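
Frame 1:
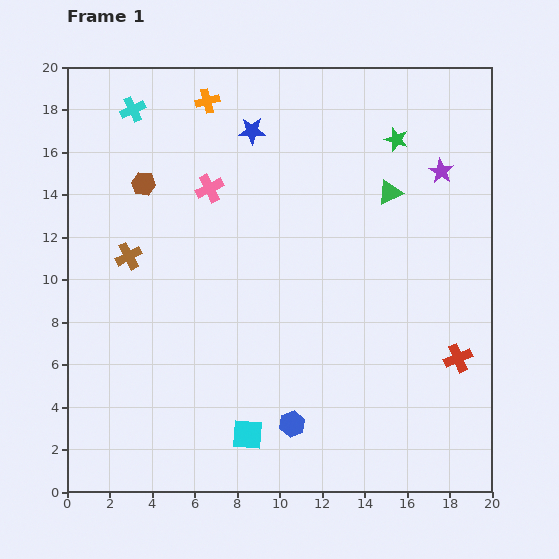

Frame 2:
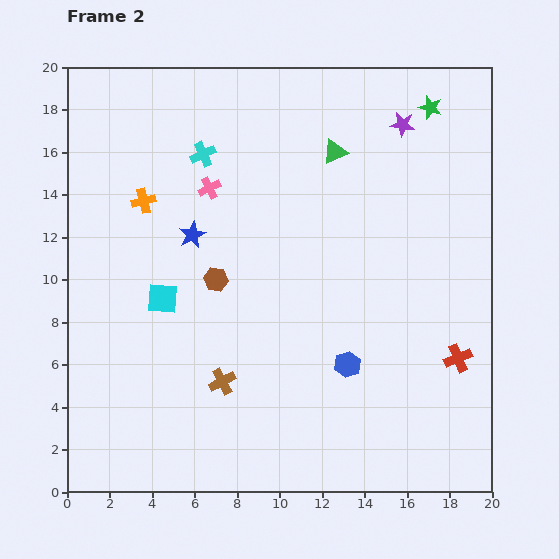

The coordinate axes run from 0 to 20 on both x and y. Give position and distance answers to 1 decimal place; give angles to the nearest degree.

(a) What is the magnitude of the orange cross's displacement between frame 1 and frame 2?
5.6

The orange cross moved from (6.6, 18.4) to (3.6, 13.7), a distance of √(3.0² + 4.7²) ≈ 5.6.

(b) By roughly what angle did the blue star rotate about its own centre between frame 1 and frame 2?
26° counter-clockwise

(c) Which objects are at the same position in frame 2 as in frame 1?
the red cross, the pink cross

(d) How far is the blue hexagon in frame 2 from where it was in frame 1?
3.8

The blue hexagon moved from (10.6, 3.2) to (13.2, 6.0), a distance of √(2.6² + 2.8²) ≈ 3.8.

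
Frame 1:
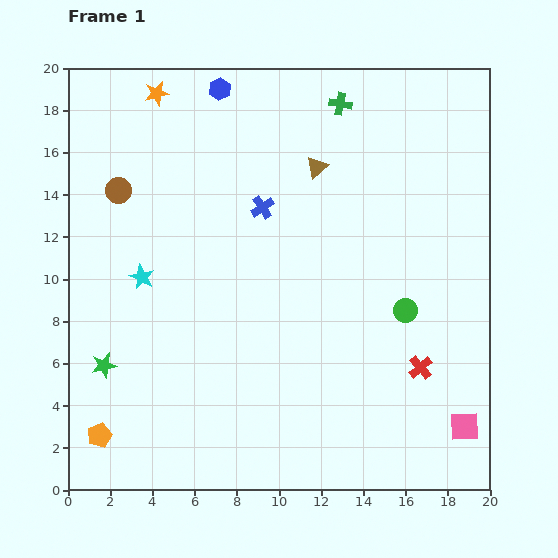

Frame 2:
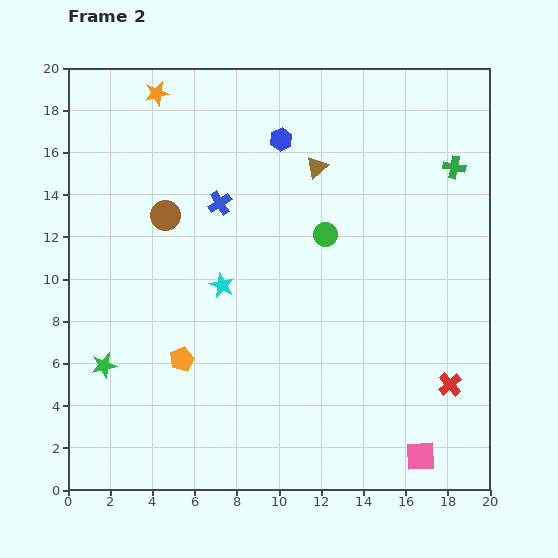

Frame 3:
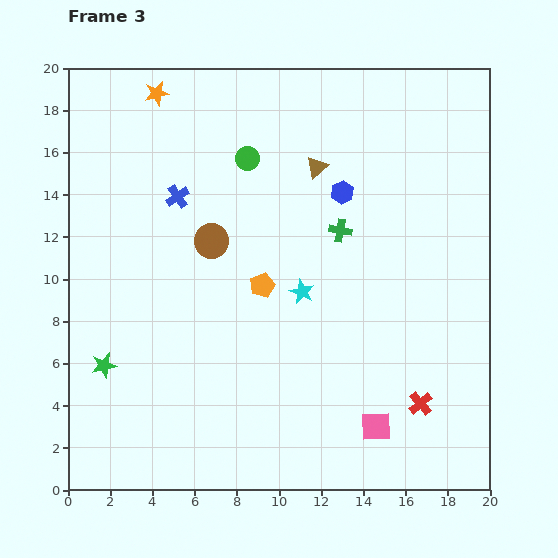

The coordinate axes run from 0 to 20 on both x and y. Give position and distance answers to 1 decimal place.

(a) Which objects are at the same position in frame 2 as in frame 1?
the green star, the orange star, the brown triangle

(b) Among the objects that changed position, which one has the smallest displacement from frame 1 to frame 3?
the red cross

(moved 1.7)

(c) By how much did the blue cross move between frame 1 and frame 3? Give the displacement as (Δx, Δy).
(-4.0, 0.5)

The blue cross was at (9.2, 13.4) in frame 1 and (5.2, 13.9) in frame 3.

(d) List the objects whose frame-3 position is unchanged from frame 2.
the green star, the orange star, the brown triangle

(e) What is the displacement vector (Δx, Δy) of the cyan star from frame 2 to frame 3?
(3.8, -0.3)

The cyan star was at (7.3, 9.7) in frame 2 and (11.1, 9.4) in frame 3.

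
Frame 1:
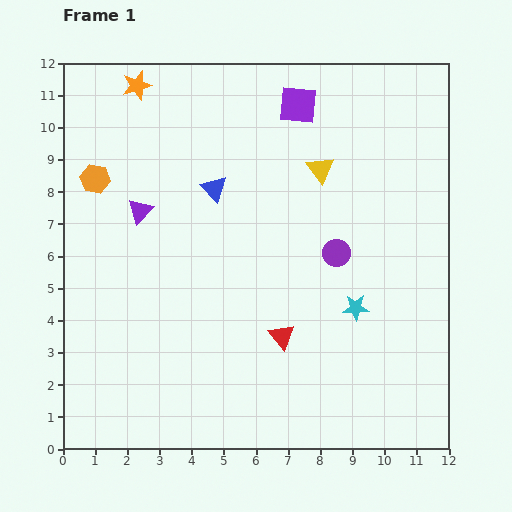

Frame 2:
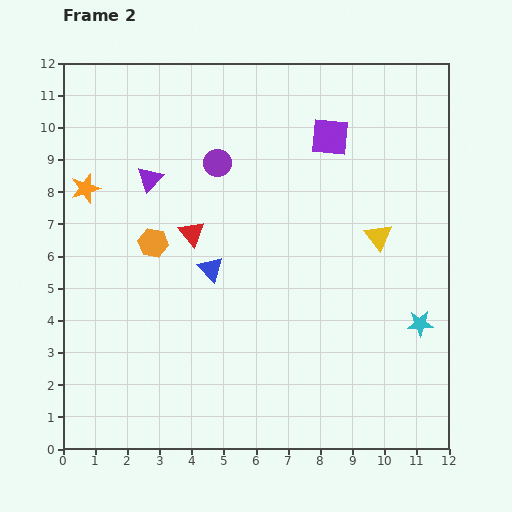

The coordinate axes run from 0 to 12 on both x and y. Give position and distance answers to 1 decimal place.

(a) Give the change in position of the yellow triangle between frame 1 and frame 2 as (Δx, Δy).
(1.8, -2.1)

The yellow triangle was at (8.0, 8.7) in frame 1 and (9.8, 6.6) in frame 2.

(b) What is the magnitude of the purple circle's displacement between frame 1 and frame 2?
4.6

The purple circle moved from (8.5, 6.1) to (4.8, 8.9), a distance of √(3.7² + 2.8²) ≈ 4.6.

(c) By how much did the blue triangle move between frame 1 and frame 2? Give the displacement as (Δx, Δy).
(-0.1, -2.5)

The blue triangle was at (4.7, 8.1) in frame 1 and (4.6, 5.6) in frame 2.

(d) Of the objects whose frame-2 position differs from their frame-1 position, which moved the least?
the purple triangle

(moved 1.0)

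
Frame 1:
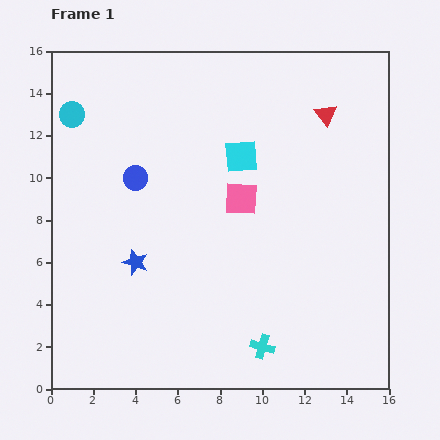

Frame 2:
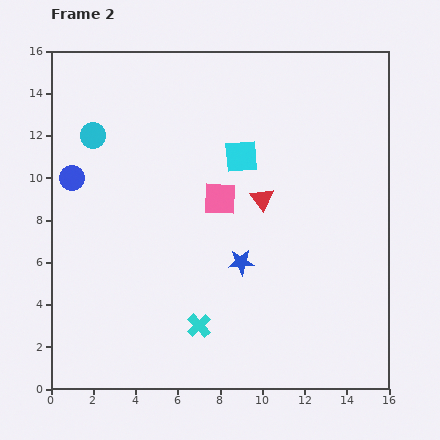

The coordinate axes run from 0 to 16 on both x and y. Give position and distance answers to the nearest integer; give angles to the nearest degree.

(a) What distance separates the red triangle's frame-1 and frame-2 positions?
5

The red triangle moved from (13, 13) to (10, 9), a distance of √(3² + 4²) ≈ 5.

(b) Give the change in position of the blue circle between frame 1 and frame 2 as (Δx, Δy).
(-3, 0)

The blue circle was at (4, 10) in frame 1 and (1, 10) in frame 2.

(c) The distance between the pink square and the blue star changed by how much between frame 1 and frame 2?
-3

Distance in frame 1: 6. Distance in frame 2: 3.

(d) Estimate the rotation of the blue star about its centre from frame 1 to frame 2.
22° counter-clockwise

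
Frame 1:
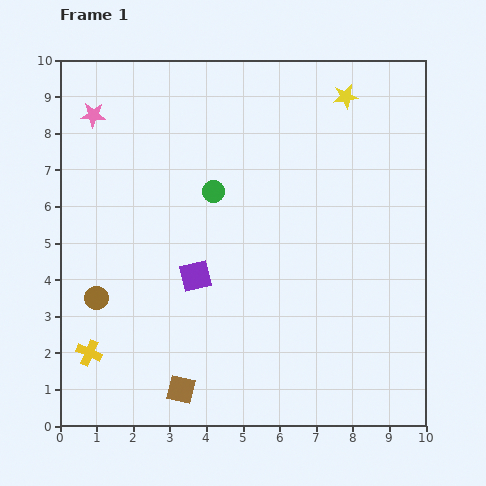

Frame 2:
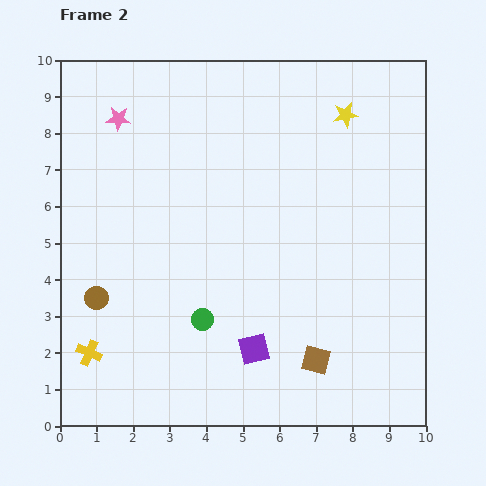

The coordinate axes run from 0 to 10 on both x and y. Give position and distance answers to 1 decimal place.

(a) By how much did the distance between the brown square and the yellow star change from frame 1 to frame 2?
-2.5

Distance in frame 1: 9.2. Distance in frame 2: 6.7.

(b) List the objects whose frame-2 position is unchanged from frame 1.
the brown circle, the yellow cross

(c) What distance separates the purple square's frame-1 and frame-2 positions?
2.6

The purple square moved from (3.7, 4.1) to (5.3, 2.1), a distance of √(1.6² + 2.0²) ≈ 2.6.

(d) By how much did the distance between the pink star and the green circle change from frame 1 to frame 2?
+2.1

Distance in frame 1: 3.9. Distance in frame 2: 6.0.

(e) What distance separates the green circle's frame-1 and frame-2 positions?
3.5

The green circle moved from (4.2, 6.4) to (3.9, 2.9), a distance of √(0.3² + 3.5²) ≈ 3.5.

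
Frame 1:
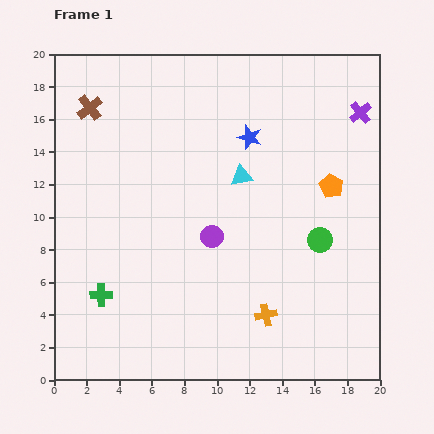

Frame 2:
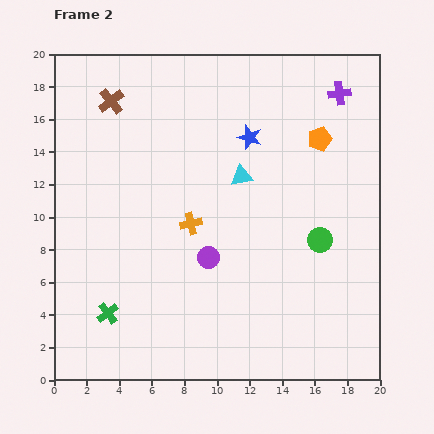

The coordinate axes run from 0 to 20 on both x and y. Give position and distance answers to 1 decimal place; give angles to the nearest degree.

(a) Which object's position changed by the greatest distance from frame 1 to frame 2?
the orange cross

(moved 7.2; next 3.0)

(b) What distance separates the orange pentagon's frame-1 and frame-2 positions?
3.0

The orange pentagon moved from (17.0, 11.9) to (16.3, 14.8), a distance of √(0.7² + 2.9²) ≈ 3.0.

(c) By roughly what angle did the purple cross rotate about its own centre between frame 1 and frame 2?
33° clockwise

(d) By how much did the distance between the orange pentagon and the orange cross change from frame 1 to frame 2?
+0.6

Distance in frame 1: 8.9. Distance in frame 2: 9.5.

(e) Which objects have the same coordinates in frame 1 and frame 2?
the blue star, the green circle, the cyan triangle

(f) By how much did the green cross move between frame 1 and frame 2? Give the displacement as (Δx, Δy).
(0.4, -1.1)

The green cross was at (2.9, 5.2) in frame 1 and (3.3, 4.1) in frame 2.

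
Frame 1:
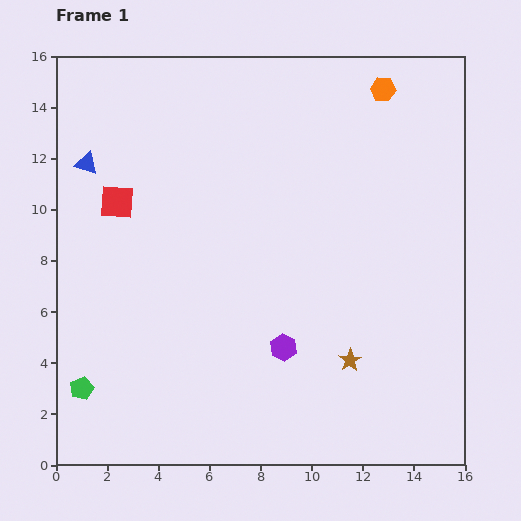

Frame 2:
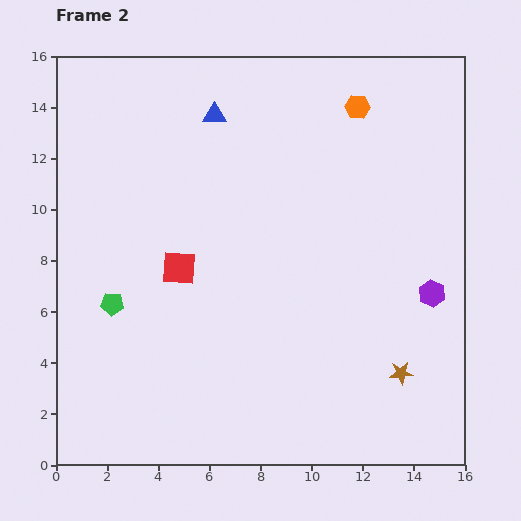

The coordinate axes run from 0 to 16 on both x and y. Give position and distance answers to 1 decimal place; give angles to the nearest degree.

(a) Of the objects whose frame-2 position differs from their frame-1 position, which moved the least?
the orange hexagon

(moved 1.2)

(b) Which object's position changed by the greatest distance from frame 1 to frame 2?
the purple hexagon

(moved 6.2; next 5.3)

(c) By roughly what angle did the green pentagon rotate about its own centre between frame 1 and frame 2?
29° clockwise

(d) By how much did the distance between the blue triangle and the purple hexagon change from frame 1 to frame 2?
+0.5

Distance in frame 1: 10.5. Distance in frame 2: 11.0.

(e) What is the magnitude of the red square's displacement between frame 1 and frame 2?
3.5

The red square moved from (2.4, 10.3) to (4.8, 7.7), a distance of √(2.4² + 2.6²) ≈ 3.5.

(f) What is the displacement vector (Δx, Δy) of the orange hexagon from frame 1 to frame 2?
(-1.0, -0.7)

The orange hexagon was at (12.8, 14.7) in frame 1 and (11.8, 14.0) in frame 2.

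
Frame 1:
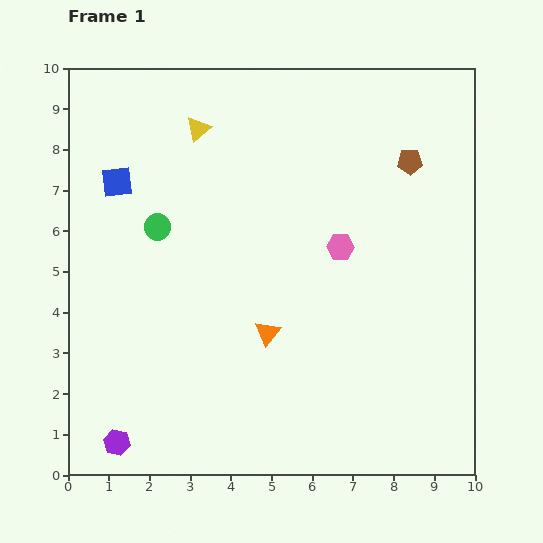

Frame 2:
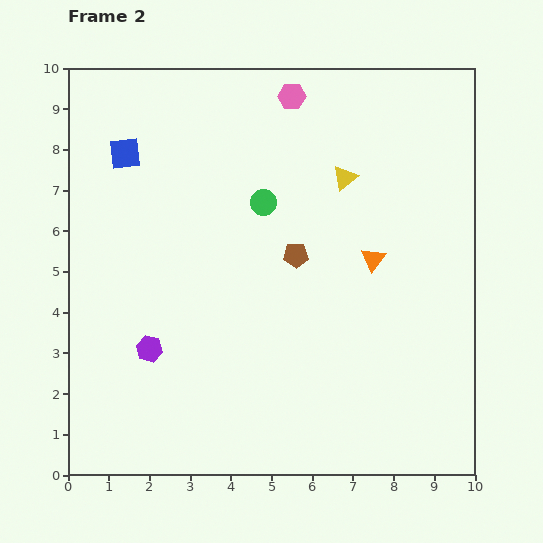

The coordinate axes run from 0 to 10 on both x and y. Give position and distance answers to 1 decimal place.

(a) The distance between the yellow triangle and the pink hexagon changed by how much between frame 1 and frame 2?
-2.1

Distance in frame 1: 4.5. Distance in frame 2: 2.4.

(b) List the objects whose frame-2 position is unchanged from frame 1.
none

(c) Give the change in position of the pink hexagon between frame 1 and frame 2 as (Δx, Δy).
(-1.2, 3.7)

The pink hexagon was at (6.7, 5.6) in frame 1 and (5.5, 9.3) in frame 2.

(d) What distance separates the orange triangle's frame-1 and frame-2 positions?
3.2

The orange triangle moved from (4.9, 3.5) to (7.5, 5.3), a distance of √(2.6² + 1.8²) ≈ 3.2.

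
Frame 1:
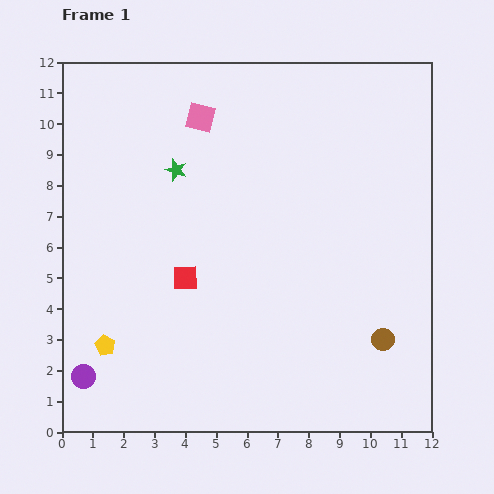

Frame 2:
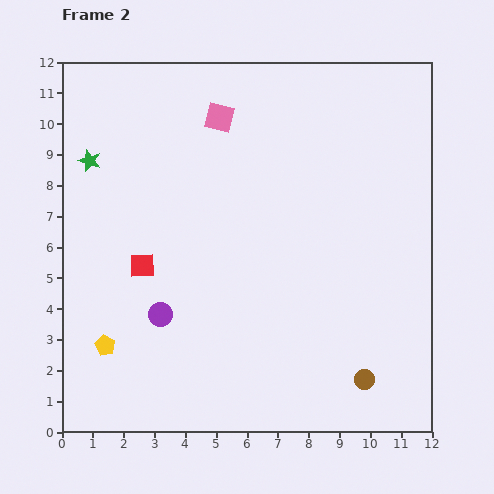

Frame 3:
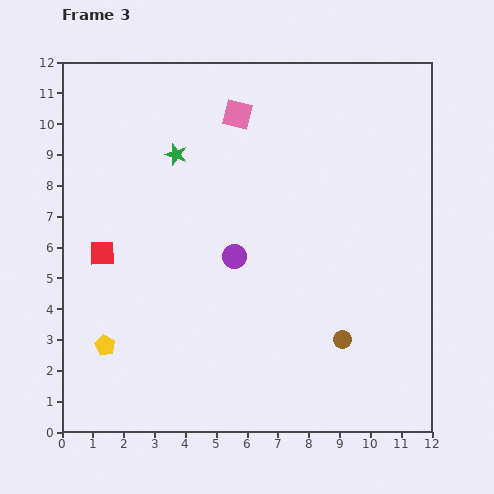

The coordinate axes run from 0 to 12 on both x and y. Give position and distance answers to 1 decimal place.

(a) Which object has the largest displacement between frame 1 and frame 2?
the purple circle

(moved 3.2; next 2.8)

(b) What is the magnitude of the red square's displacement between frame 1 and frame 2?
1.5

The red square moved from (4.0, 5.0) to (2.6, 5.4), a distance of √(1.4² + 0.4²) ≈ 1.5.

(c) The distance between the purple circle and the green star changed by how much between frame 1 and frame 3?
-3.5

Distance in frame 1: 7.3. Distance in frame 3: 3.8.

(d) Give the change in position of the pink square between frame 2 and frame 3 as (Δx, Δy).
(0.6, 0.1)

The pink square was at (5.1, 10.2) in frame 2 and (5.7, 10.3) in frame 3.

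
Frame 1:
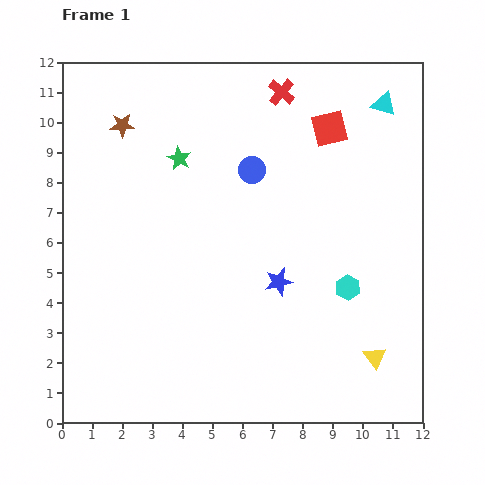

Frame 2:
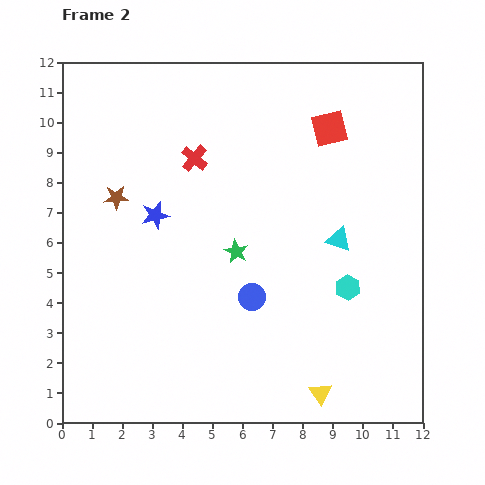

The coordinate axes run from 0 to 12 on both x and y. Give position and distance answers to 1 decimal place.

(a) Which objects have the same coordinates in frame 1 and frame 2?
the cyan hexagon, the red square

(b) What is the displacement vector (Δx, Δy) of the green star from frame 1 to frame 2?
(1.9, -3.1)

The green star was at (3.9, 8.8) in frame 1 and (5.8, 5.7) in frame 2.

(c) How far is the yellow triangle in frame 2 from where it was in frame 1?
2.2

The yellow triangle moved from (10.4, 2.2) to (8.6, 1.0), a distance of √(1.8² + 1.2²) ≈ 2.2.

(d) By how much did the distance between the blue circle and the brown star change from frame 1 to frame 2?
+1.0

Distance in frame 1: 4.6. Distance in frame 2: 5.6.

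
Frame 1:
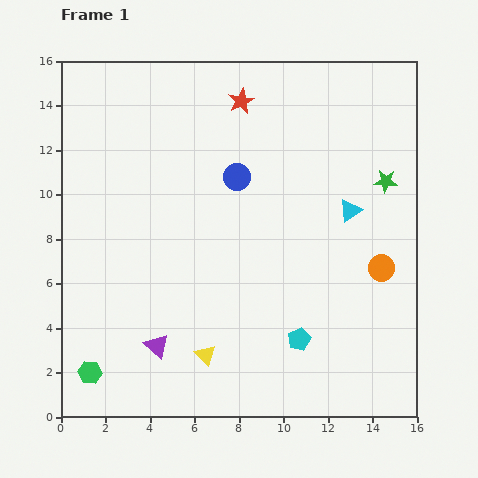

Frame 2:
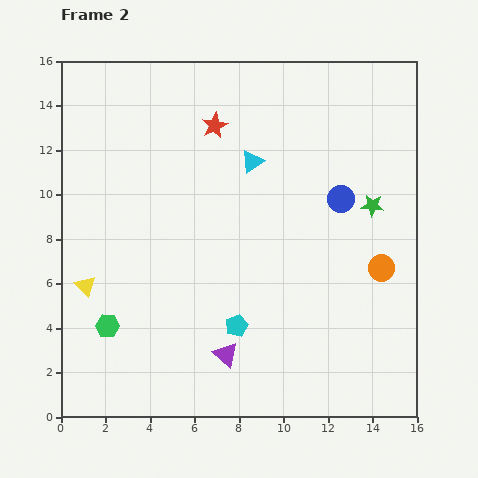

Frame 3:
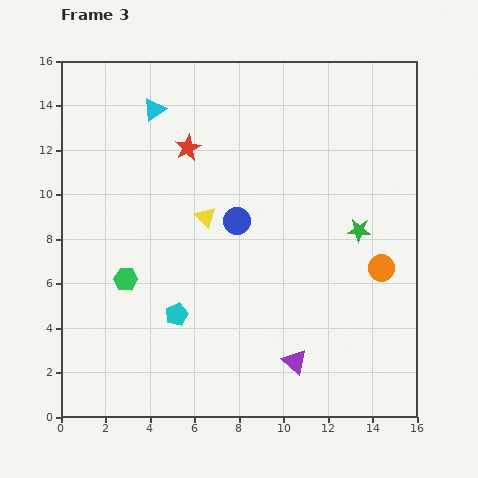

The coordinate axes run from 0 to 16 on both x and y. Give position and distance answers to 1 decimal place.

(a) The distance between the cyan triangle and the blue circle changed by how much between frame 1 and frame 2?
-1.0

Distance in frame 1: 5.3. Distance in frame 2: 4.3.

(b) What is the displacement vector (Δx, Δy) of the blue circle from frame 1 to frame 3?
(0.0, -2.0)

The blue circle was at (7.9, 10.8) in frame 1 and (7.9, 8.8) in frame 3.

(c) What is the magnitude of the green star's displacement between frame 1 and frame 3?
2.5

The green star moved from (14.6, 10.6) to (13.4, 8.4), a distance of √(1.2² + 2.2²) ≈ 2.5.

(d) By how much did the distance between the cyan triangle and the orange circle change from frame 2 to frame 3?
+4.9

Distance in frame 2: 7.5. Distance in frame 3: 12.4.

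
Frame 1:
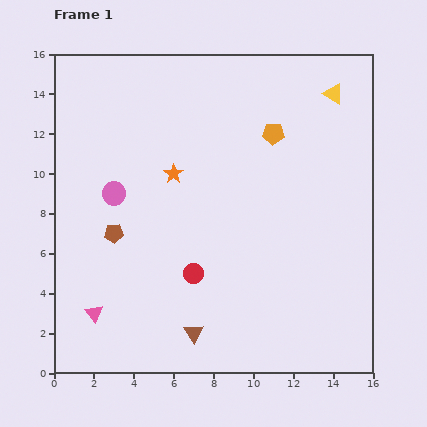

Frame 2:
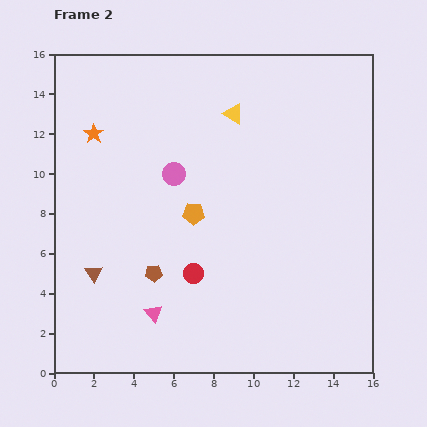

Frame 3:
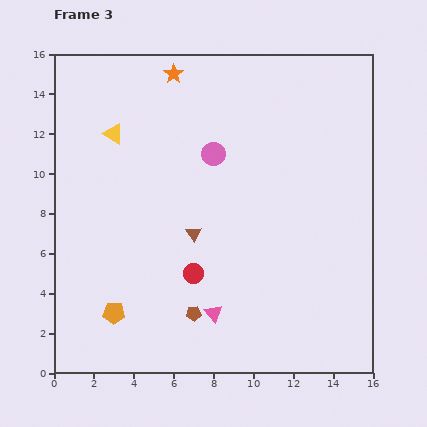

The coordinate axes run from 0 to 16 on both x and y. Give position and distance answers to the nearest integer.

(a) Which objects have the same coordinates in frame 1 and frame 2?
the red circle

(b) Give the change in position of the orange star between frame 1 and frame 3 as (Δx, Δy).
(0, 5)

The orange star was at (6, 10) in frame 1 and (6, 15) in frame 3.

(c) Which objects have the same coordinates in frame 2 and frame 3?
the red circle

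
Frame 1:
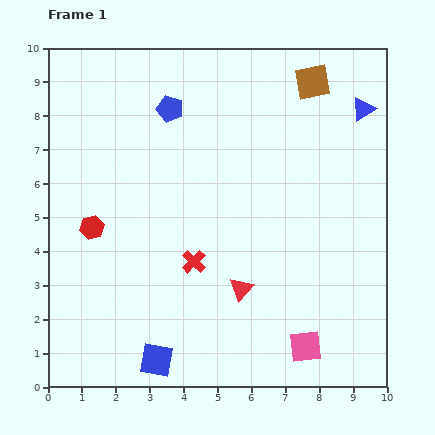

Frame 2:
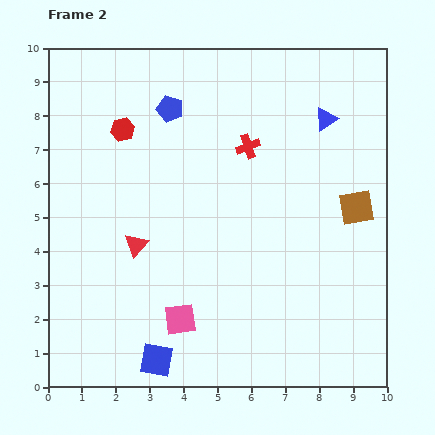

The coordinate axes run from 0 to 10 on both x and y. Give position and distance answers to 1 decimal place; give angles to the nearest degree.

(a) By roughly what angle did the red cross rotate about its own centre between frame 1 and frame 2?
26° clockwise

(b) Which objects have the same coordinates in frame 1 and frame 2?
the blue pentagon, the blue square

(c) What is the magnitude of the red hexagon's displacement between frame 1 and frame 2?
3.0

The red hexagon moved from (1.3, 4.7) to (2.2, 7.6), a distance of √(0.9² + 2.9²) ≈ 3.0.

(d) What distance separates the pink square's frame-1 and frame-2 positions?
3.8

The pink square moved from (7.6, 1.2) to (3.9, 2.0), a distance of √(3.7² + 0.8²) ≈ 3.8.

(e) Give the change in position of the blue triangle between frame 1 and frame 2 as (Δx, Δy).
(-1.1, -0.3)

The blue triangle was at (9.3, 8.2) in frame 1 and (8.2, 7.9) in frame 2.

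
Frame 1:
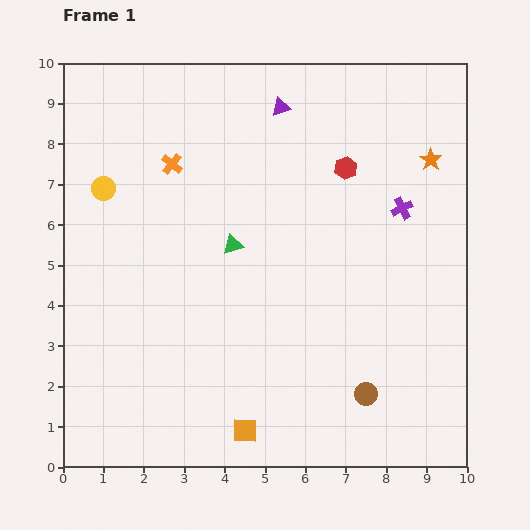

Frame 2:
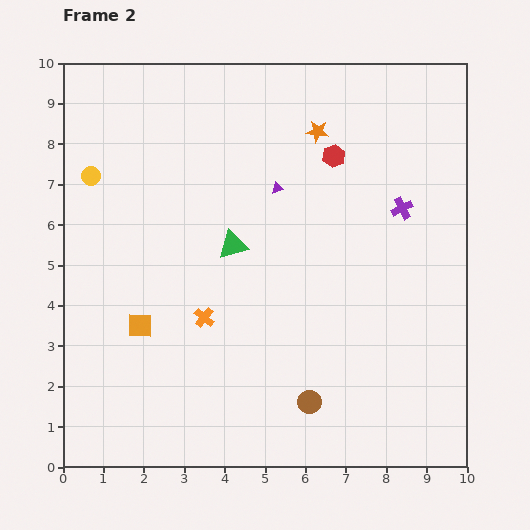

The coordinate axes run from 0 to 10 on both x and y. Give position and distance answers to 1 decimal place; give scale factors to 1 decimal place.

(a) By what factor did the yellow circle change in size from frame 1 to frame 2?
0.8×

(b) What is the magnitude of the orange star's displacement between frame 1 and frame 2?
2.9

The orange star moved from (9.1, 7.6) to (6.3, 8.3), a distance of √(2.8² + 0.7²) ≈ 2.9.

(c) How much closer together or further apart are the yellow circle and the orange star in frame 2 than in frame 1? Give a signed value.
-2.4

Distance in frame 1: 8.1. Distance in frame 2: 5.7.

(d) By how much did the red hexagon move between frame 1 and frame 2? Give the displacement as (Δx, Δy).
(-0.3, 0.3)

The red hexagon was at (7.0, 7.4) in frame 1 and (6.7, 7.7) in frame 2.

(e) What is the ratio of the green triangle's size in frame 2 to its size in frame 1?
1.4×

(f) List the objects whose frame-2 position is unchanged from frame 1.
the purple cross, the green triangle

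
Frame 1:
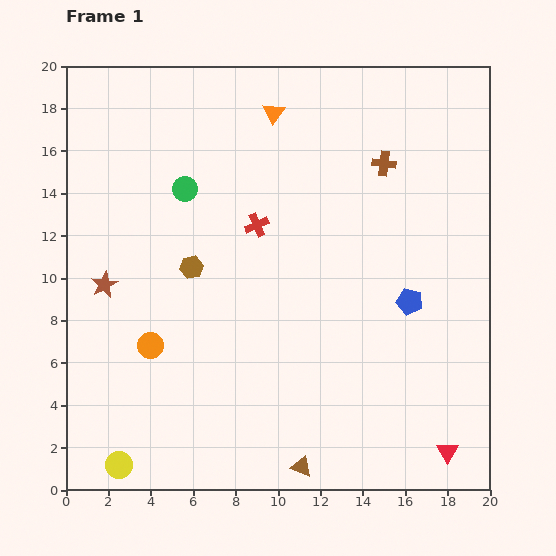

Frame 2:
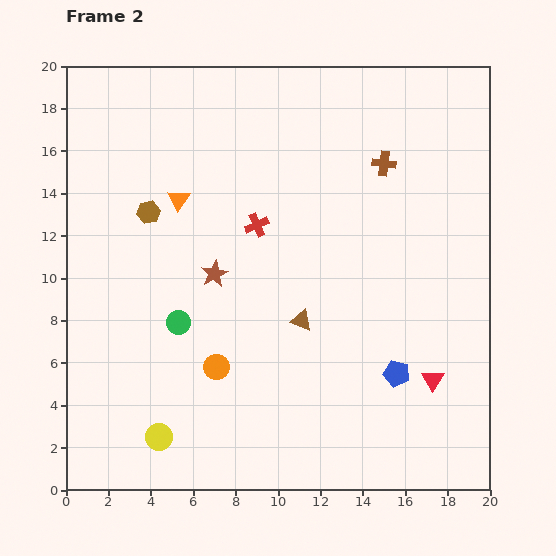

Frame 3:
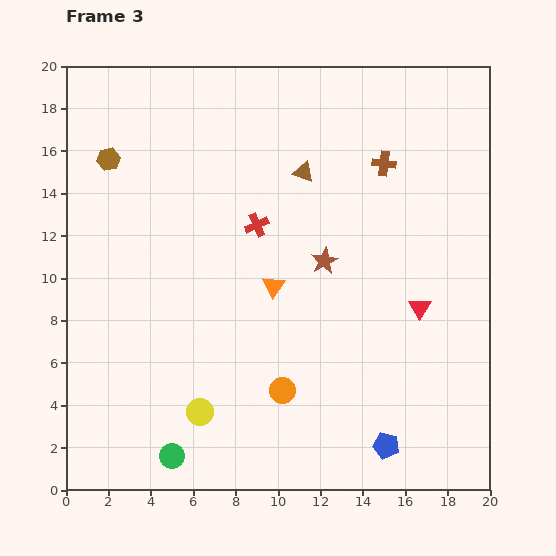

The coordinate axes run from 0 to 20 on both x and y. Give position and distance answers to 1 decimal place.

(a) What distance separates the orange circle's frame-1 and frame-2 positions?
3.3

The orange circle moved from (4.0, 6.8) to (7.1, 5.8), a distance of √(3.1² + 1.0²) ≈ 3.3.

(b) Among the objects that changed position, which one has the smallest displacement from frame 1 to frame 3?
the yellow circle

(moved 4.5)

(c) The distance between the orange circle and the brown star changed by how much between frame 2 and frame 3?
+2.0

Distance in frame 2: 4.4. Distance in frame 3: 6.4.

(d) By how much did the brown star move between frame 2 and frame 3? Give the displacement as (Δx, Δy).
(5.2, 0.6)

The brown star was at (7.0, 10.2) in frame 2 and (12.2, 10.8) in frame 3.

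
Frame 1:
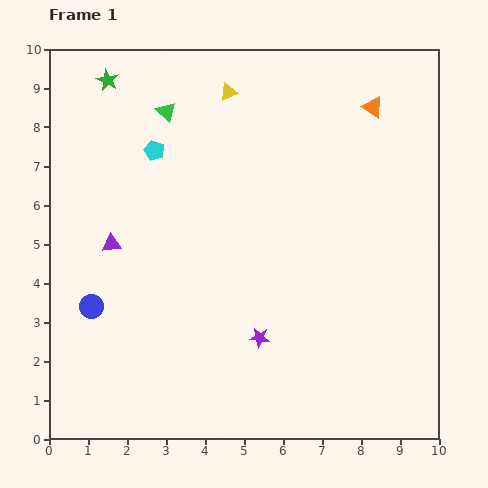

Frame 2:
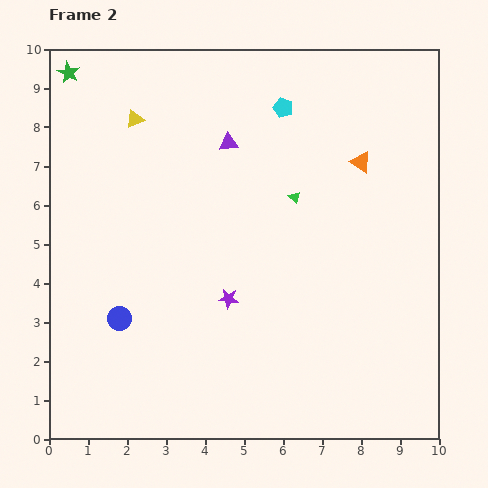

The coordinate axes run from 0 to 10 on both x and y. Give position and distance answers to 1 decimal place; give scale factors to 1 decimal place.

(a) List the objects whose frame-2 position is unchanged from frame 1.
none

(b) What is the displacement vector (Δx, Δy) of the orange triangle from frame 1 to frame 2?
(-0.3, -1.4)

The orange triangle was at (8.3, 8.5) in frame 1 and (8.0, 7.1) in frame 2.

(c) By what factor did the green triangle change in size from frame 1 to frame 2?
0.6×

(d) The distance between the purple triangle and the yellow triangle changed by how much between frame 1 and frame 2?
-2.4

Distance in frame 1: 4.9. Distance in frame 2: 2.5.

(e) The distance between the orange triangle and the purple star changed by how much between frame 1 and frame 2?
-1.7

Distance in frame 1: 6.6. Distance in frame 2: 4.9.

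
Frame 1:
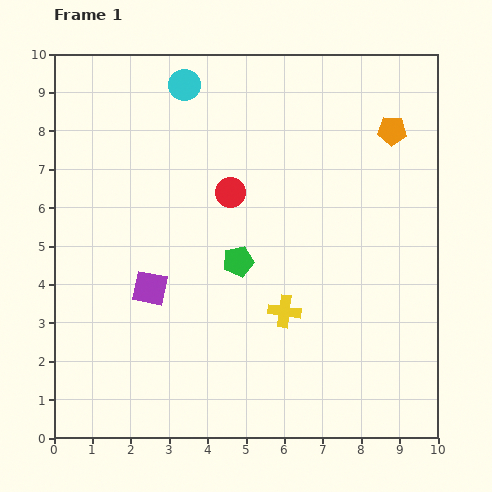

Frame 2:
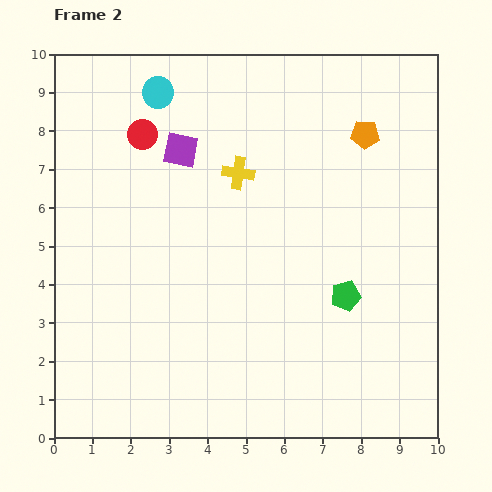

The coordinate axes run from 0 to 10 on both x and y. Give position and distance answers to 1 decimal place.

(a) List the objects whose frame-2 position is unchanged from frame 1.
none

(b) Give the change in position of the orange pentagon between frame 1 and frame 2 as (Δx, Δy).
(-0.7, -0.1)

The orange pentagon was at (8.8, 8.0) in frame 1 and (8.1, 7.9) in frame 2.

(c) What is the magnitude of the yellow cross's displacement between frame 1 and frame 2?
3.8

The yellow cross moved from (6.0, 3.3) to (4.8, 6.9), a distance of √(1.2² + 3.6²) ≈ 3.8.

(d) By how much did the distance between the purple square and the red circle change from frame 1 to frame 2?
-2.2

Distance in frame 1: 3.3. Distance in frame 2: 1.1.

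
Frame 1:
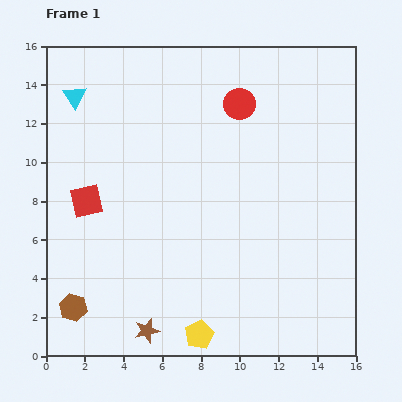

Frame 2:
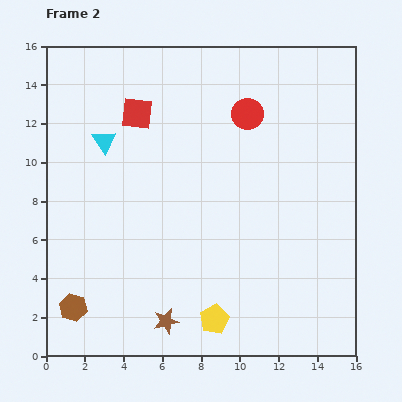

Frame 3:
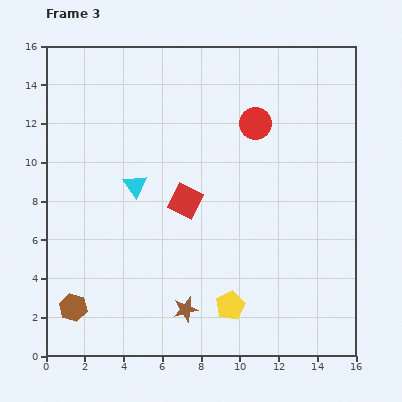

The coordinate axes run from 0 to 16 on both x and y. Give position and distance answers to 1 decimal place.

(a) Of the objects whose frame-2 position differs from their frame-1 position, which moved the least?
the red circle

(moved 0.6)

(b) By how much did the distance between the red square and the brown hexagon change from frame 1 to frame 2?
+5.0

Distance in frame 1: 5.5. Distance in frame 2: 10.5.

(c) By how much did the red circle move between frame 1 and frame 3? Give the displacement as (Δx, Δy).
(0.8, -1.0)

The red circle was at (10.0, 13.0) in frame 1 and (10.8, 12.0) in frame 3.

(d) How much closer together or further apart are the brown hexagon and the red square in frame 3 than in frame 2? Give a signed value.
-2.5

Distance in frame 2: 10.5. Distance in frame 3: 8.0.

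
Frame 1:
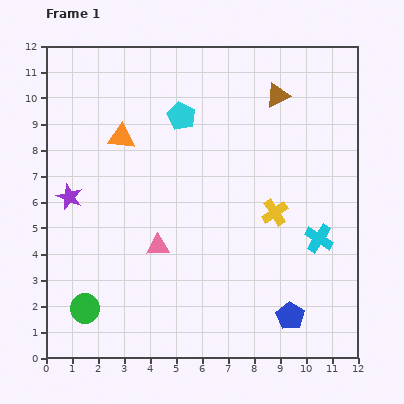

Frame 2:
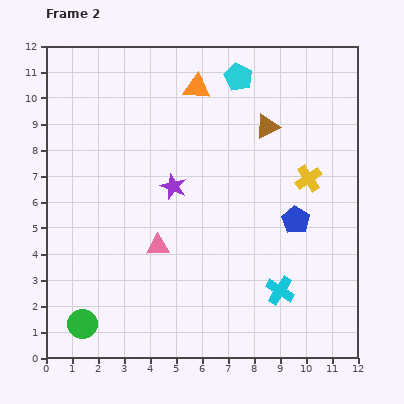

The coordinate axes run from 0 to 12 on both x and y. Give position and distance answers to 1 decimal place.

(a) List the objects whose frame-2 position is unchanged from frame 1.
the pink triangle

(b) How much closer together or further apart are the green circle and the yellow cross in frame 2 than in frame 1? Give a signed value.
+2.1

Distance in frame 1: 8.2. Distance in frame 2: 10.3.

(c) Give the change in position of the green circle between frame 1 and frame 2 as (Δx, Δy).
(-0.1, -0.6)

The green circle was at (1.5, 1.9) in frame 1 and (1.4, 1.3) in frame 2.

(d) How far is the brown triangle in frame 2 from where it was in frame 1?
1.3

The brown triangle moved from (8.9, 10.1) to (8.5, 8.9), a distance of √(0.4² + 1.2²) ≈ 1.3.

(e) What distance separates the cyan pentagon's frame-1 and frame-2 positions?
2.7

The cyan pentagon moved from (5.2, 9.3) to (7.4, 10.8), a distance of √(2.2² + 1.5²) ≈ 2.7.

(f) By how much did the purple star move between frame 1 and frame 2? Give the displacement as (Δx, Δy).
(4.0, 0.4)

The purple star was at (0.9, 6.2) in frame 1 and (4.9, 6.6) in frame 2.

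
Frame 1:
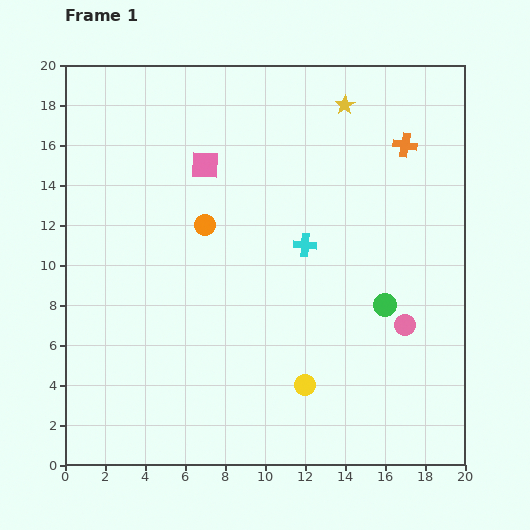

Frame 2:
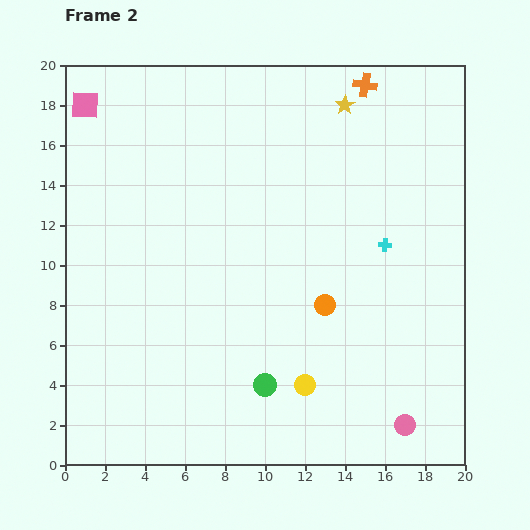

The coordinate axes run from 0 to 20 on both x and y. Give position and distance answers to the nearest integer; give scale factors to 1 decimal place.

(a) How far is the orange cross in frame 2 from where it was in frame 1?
4

The orange cross moved from (17, 16) to (15, 19), a distance of √(2² + 3²) ≈ 4.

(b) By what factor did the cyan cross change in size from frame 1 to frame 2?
0.6×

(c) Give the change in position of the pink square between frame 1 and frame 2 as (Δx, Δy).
(-6, 3)

The pink square was at (7, 15) in frame 1 and (1, 18) in frame 2.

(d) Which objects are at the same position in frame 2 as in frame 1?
the yellow circle, the yellow star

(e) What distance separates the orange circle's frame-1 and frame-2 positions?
7

The orange circle moved from (7, 12) to (13, 8), a distance of √(6² + 4²) ≈ 7.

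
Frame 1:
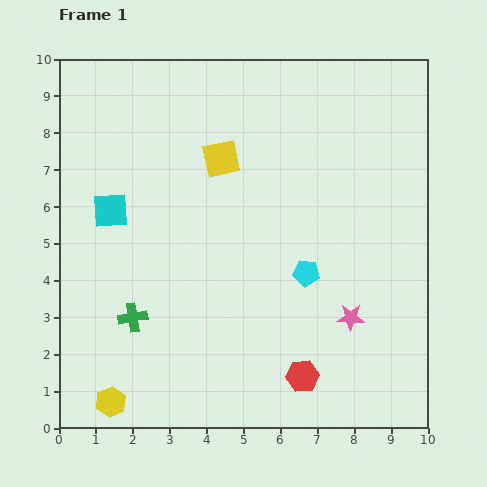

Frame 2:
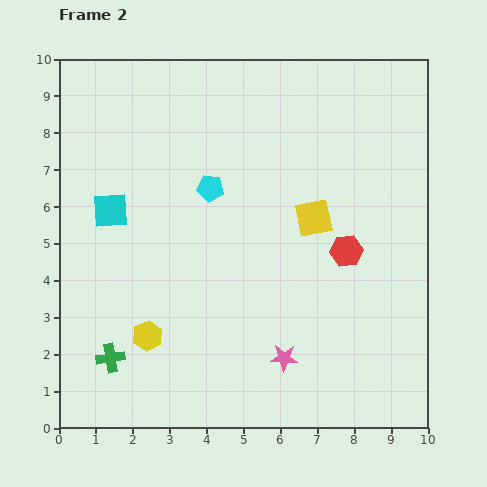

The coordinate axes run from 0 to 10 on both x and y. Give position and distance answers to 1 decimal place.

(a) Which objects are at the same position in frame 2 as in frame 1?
the cyan square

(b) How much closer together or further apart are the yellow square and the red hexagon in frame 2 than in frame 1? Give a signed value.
-5.0

Distance in frame 1: 6.3. Distance in frame 2: 1.3.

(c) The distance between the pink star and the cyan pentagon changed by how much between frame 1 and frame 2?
+3.3

Distance in frame 1: 1.7. Distance in frame 2: 5.0.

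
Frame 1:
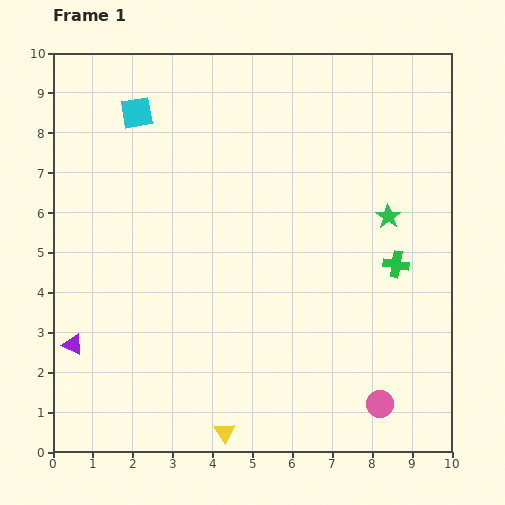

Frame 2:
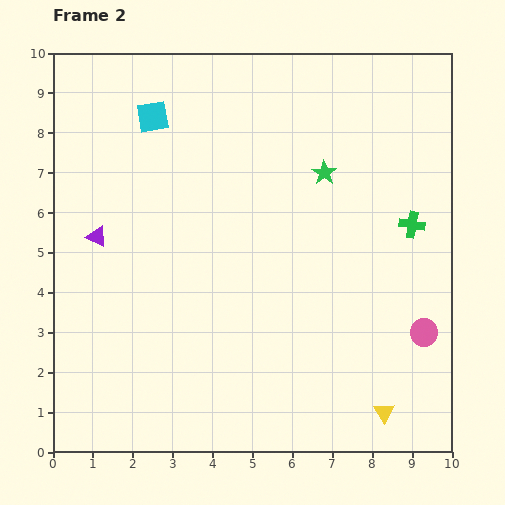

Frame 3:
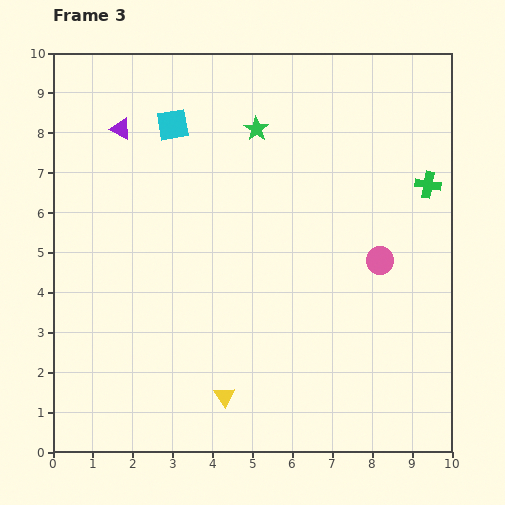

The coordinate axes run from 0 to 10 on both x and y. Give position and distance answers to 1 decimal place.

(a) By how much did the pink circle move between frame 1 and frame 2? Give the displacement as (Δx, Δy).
(1.1, 1.8)

The pink circle was at (8.2, 1.2) in frame 1 and (9.3, 3.0) in frame 2.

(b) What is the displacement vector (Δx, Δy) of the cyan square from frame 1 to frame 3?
(0.9, -0.3)

The cyan square was at (2.1, 8.5) in frame 1 and (3.0, 8.2) in frame 3.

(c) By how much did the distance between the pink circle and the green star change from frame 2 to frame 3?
-0.2

Distance in frame 2: 4.7. Distance in frame 3: 4.5.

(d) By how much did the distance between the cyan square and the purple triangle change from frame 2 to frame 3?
-2.0

Distance in frame 2: 3.3. Distance in frame 3: 1.3.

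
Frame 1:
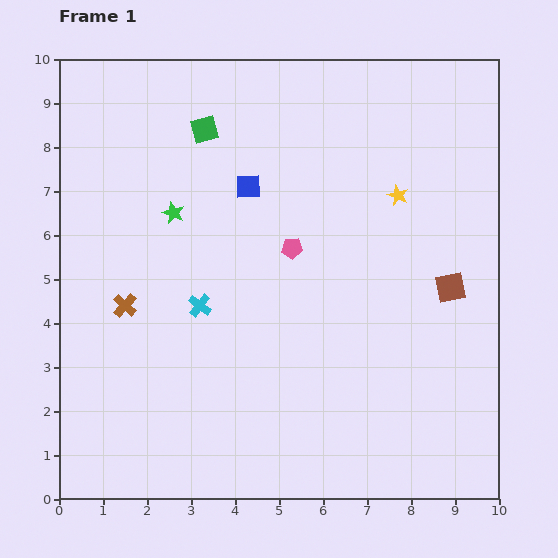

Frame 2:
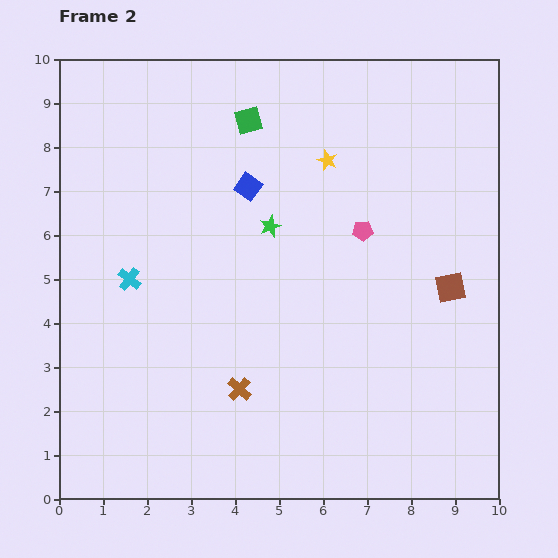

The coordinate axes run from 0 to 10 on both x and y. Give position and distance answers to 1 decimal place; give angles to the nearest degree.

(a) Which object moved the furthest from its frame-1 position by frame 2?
the brown cross

(moved 3.2; next 2.2)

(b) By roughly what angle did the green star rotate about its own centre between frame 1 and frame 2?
27° clockwise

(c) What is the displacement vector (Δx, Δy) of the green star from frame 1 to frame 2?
(2.2, -0.3)

The green star was at (2.6, 6.5) in frame 1 and (4.8, 6.2) in frame 2.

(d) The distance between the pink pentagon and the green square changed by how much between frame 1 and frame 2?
+0.2

Distance in frame 1: 3.4. Distance in frame 2: 3.6.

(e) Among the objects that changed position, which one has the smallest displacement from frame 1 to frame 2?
the green square

(moved 1.0)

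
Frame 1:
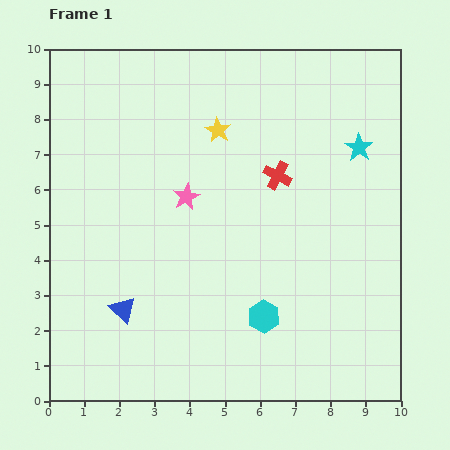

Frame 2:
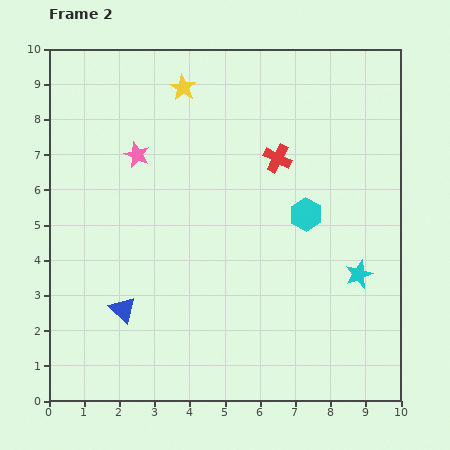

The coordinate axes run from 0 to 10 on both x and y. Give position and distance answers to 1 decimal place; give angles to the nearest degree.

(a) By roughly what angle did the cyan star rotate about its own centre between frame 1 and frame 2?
17° clockwise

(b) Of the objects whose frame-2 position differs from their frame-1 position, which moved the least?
the red cross

(moved 0.5)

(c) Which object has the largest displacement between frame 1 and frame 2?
the cyan star

(moved 3.6; next 3.1)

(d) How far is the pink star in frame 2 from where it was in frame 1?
1.8

The pink star moved from (3.9, 5.8) to (2.5, 7.0), a distance of √(1.4² + 1.2²) ≈ 1.8.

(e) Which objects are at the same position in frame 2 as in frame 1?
the blue triangle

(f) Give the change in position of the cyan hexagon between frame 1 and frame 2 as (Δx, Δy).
(1.2, 2.9)

The cyan hexagon was at (6.1, 2.4) in frame 1 and (7.3, 5.3) in frame 2.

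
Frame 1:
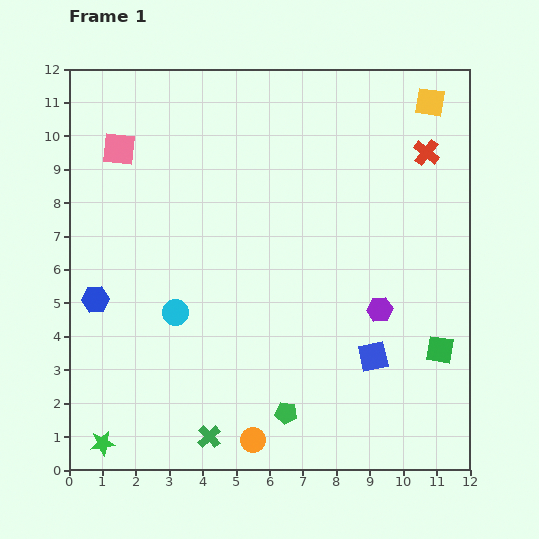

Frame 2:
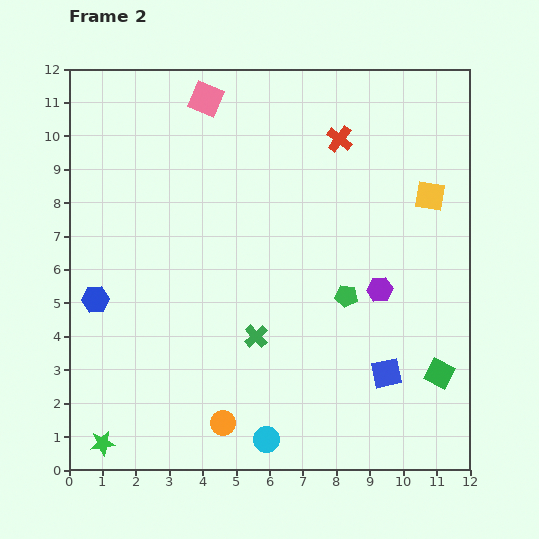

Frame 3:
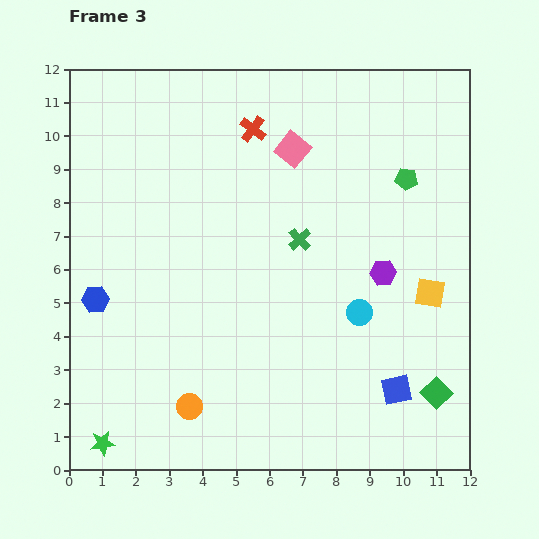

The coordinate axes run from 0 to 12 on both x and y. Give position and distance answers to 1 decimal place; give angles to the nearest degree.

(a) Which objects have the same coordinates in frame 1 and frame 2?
the green star, the blue hexagon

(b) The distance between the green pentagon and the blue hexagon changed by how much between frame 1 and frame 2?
+0.9

Distance in frame 1: 6.6. Distance in frame 2: 7.5.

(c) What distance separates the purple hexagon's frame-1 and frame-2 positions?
0.6

The purple hexagon moved from (9.3, 4.8) to (9.3, 5.4), a distance of √(0.0² + 0.6²) ≈ 0.6.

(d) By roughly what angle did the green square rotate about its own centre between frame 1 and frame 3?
37° clockwise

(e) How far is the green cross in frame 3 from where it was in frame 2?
3.2

The green cross moved from (5.6, 4.0) to (6.9, 6.9), a distance of √(1.3² + 2.9²) ≈ 3.2.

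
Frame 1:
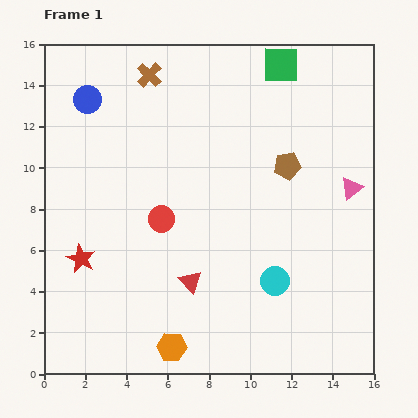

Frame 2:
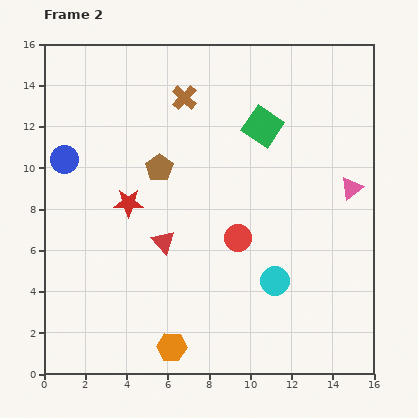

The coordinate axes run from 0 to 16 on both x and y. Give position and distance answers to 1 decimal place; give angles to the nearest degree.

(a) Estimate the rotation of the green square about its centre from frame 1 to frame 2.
33° clockwise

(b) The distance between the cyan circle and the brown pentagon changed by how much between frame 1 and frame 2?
+2.2

Distance in frame 1: 5.6. Distance in frame 2: 7.8.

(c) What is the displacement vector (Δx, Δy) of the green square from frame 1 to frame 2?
(-0.9, -3.0)

The green square was at (11.5, 15.0) in frame 1 and (10.6, 12.0) in frame 2.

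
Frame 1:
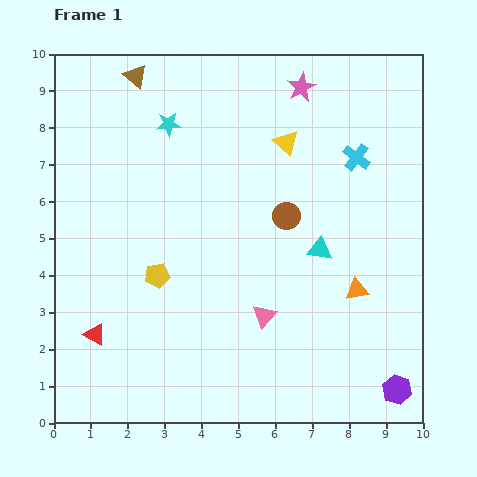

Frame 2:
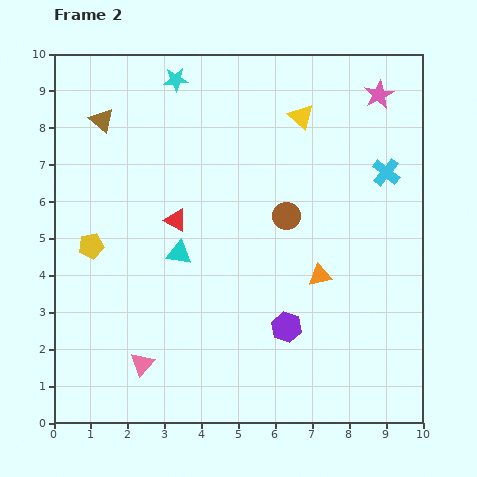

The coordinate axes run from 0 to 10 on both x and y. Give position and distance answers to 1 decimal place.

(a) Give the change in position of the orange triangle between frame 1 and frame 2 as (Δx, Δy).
(-1.0, 0.4)

The orange triangle was at (8.2, 3.6) in frame 1 and (7.2, 4.0) in frame 2.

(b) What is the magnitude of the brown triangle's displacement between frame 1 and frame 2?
1.5

The brown triangle moved from (2.2, 9.4) to (1.3, 8.2), a distance of √(0.9² + 1.2²) ≈ 1.5.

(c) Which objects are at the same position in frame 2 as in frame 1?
the brown circle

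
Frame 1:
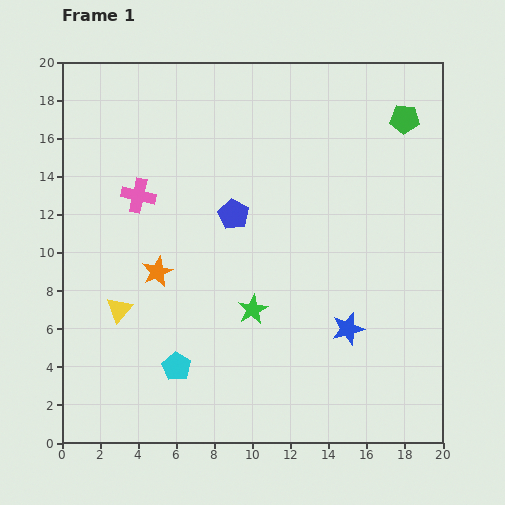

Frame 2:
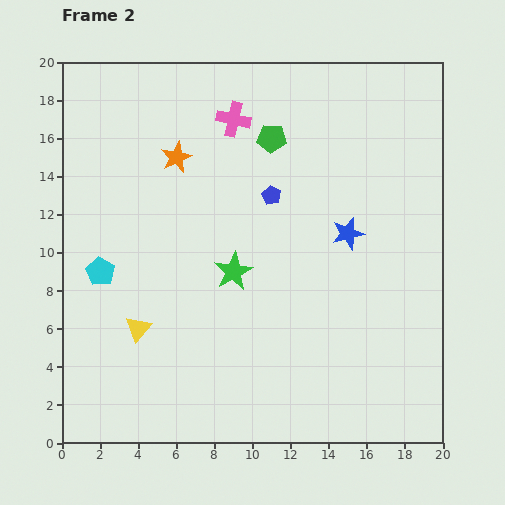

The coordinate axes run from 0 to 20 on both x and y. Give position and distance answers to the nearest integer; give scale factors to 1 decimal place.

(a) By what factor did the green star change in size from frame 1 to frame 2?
1.3×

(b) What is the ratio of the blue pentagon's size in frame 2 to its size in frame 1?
0.6×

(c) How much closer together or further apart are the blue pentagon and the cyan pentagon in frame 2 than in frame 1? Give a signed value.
+1

Distance in frame 1: 9. Distance in frame 2: 10.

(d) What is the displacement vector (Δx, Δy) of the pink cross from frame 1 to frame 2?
(5, 4)

The pink cross was at (4, 13) in frame 1 and (9, 17) in frame 2.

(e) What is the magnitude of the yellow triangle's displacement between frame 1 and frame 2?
1

The yellow triangle moved from (3, 7) to (4, 6), a distance of √(1² + 1²) ≈ 1.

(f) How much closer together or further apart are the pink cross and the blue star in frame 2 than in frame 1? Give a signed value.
-5

Distance in frame 1: 13. Distance in frame 2: 8.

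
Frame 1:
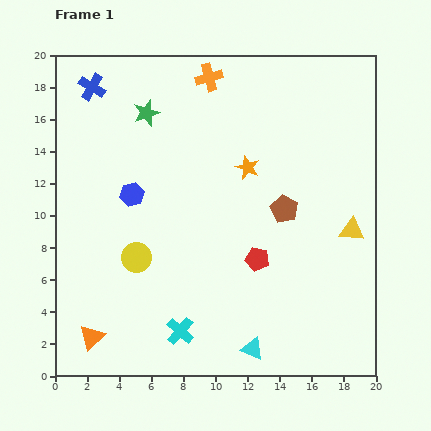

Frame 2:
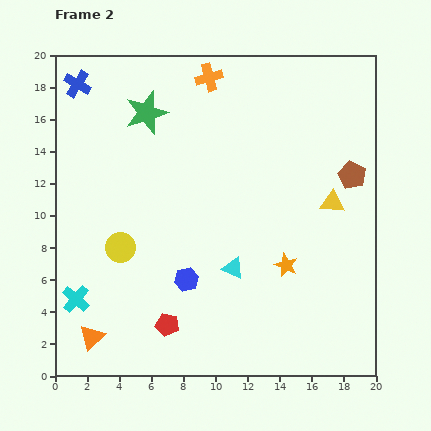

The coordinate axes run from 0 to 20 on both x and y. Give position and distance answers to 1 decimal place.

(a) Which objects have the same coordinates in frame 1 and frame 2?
the green star, the orange triangle, the orange cross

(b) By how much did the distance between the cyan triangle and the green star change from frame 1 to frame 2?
-5.0

Distance in frame 1: 16.1. Distance in frame 2: 11.1.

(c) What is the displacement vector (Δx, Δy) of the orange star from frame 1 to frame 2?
(2.4, -6.1)

The orange star was at (12.0, 13.0) in frame 1 and (14.4, 6.9) in frame 2.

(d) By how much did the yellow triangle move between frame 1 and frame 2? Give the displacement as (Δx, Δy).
(-1.2, 1.7)

The yellow triangle was at (18.5, 9.1) in frame 1 and (17.3, 10.8) in frame 2.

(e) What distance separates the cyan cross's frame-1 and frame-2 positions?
6.8

The cyan cross moved from (7.8, 2.8) to (1.3, 4.8), a distance of √(6.5² + 2.0²) ≈ 6.8.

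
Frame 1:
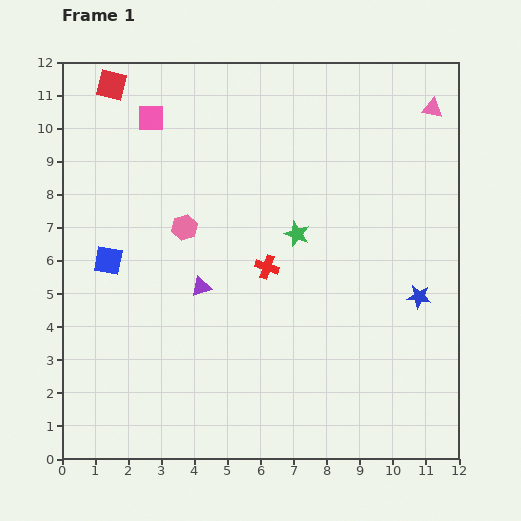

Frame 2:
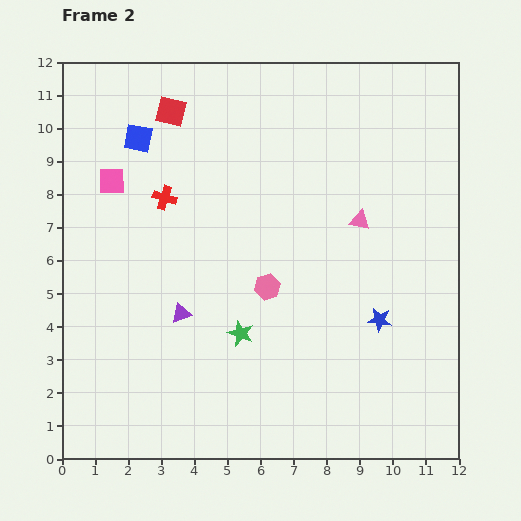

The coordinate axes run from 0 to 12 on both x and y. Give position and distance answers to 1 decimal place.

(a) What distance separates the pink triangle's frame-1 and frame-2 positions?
4.0

The pink triangle moved from (11.2, 10.6) to (9.0, 7.2), a distance of √(2.2² + 3.4²) ≈ 4.0.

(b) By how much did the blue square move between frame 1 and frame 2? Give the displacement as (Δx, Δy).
(0.9, 3.7)

The blue square was at (1.4, 6.0) in frame 1 and (2.3, 9.7) in frame 2.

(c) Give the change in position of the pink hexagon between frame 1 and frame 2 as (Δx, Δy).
(2.5, -1.8)

The pink hexagon was at (3.7, 7.0) in frame 1 and (6.2, 5.2) in frame 2.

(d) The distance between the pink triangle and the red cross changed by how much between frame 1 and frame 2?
-1.0

Distance in frame 1: 6.9. Distance in frame 2: 5.9.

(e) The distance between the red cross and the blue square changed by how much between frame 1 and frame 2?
-2.8

Distance in frame 1: 4.8. Distance in frame 2: 2.0.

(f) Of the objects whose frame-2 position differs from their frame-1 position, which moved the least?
the purple triangle

(moved 1.0)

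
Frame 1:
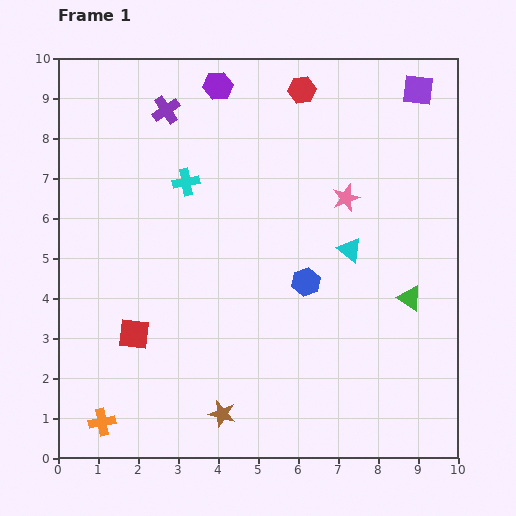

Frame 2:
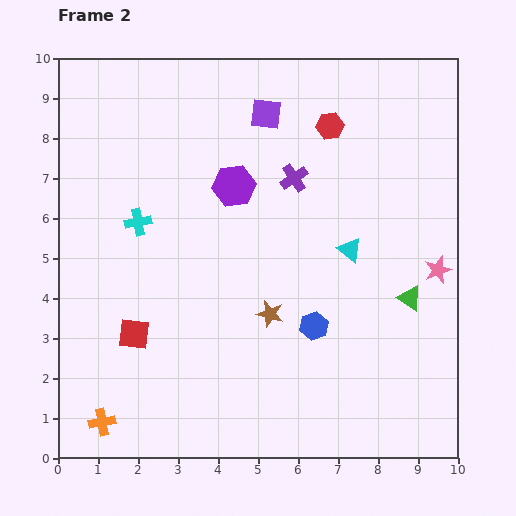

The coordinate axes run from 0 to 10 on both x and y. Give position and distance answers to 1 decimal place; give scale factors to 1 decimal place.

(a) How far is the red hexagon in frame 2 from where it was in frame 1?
1.1

The red hexagon moved from (6.1, 9.2) to (6.8, 8.3), a distance of √(0.7² + 0.9²) ≈ 1.1.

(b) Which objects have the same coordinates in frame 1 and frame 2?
the red square, the green triangle, the cyan triangle, the orange cross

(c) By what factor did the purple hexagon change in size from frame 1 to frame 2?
1.5×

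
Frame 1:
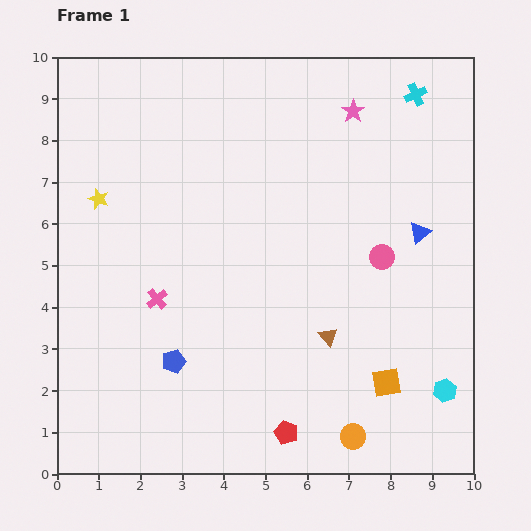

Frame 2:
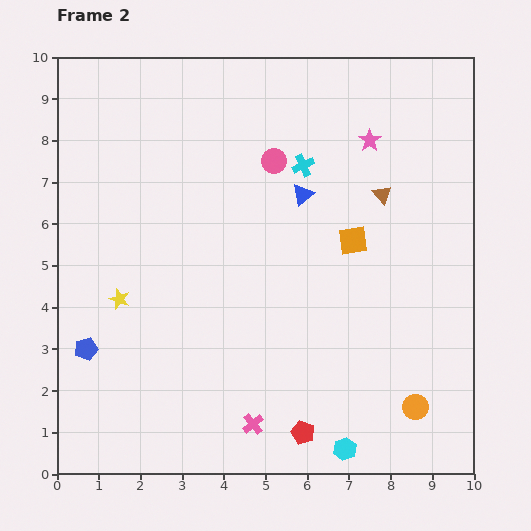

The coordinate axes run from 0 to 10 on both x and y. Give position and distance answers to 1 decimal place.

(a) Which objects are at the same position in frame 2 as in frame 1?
none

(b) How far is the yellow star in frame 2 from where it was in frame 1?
2.5

The yellow star moved from (1.0, 6.6) to (1.5, 4.2), a distance of √(0.5² + 2.4²) ≈ 2.5.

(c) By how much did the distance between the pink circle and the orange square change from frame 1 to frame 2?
-0.3

Distance in frame 1: 3.0. Distance in frame 2: 2.7.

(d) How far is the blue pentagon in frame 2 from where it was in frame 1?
2.1

The blue pentagon moved from (2.8, 2.7) to (0.7, 3.0), a distance of √(2.1² + 0.3²) ≈ 2.1.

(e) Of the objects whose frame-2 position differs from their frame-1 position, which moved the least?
the red pentagon

(moved 0.4)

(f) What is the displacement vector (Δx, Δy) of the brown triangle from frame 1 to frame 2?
(1.3, 3.4)

The brown triangle was at (6.5, 3.3) in frame 1 and (7.8, 6.7) in frame 2.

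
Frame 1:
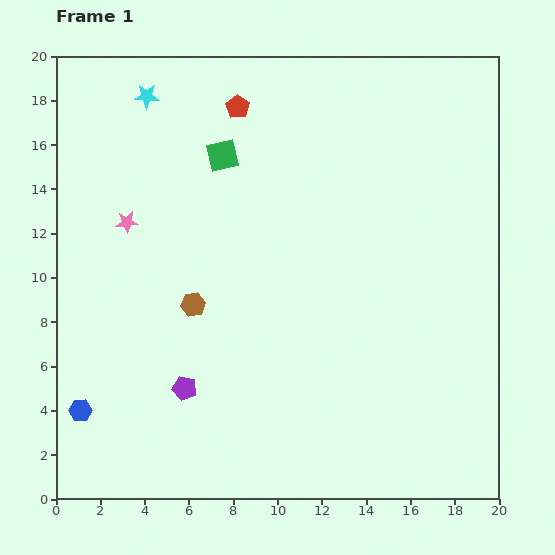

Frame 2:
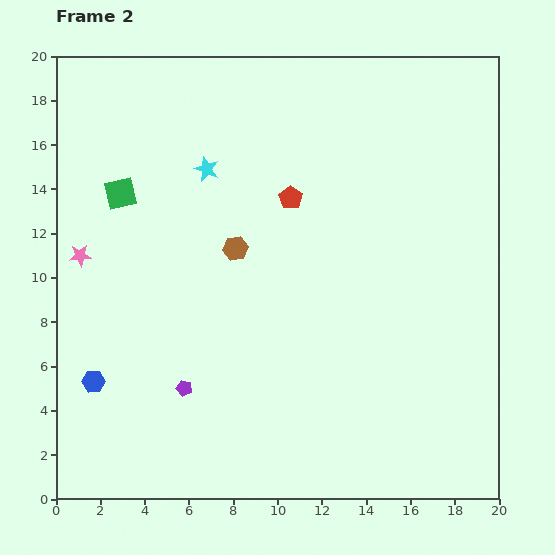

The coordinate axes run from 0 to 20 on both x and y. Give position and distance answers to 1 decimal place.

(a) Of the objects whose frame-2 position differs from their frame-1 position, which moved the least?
the blue hexagon

(moved 1.4)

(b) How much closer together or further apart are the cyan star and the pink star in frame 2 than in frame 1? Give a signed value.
+1.1

Distance in frame 1: 5.8. Distance in frame 2: 6.9.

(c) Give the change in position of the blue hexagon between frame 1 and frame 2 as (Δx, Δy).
(0.6, 1.3)

The blue hexagon was at (1.1, 4.0) in frame 1 and (1.7, 5.3) in frame 2.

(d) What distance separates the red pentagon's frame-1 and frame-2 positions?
4.8

The red pentagon moved from (8.2, 17.7) to (10.6, 13.6), a distance of √(2.4² + 4.1²) ≈ 4.8.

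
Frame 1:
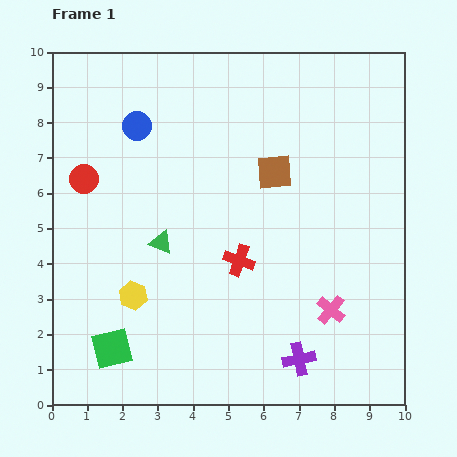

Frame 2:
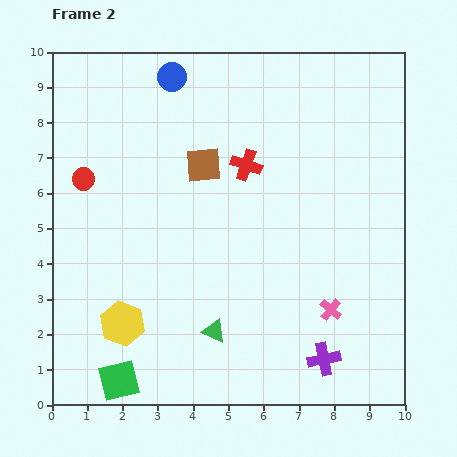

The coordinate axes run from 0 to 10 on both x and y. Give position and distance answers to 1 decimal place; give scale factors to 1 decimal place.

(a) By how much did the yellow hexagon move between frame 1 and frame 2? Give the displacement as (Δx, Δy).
(-0.3, -0.8)

The yellow hexagon was at (2.3, 3.1) in frame 1 and (2.0, 2.3) in frame 2.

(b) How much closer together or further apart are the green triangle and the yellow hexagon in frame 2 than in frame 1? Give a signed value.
+0.9

Distance in frame 1: 1.7. Distance in frame 2: 2.6.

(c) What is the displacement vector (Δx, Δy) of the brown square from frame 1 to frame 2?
(-2.0, 0.2)

The brown square was at (6.3, 6.6) in frame 1 and (4.3, 6.8) in frame 2.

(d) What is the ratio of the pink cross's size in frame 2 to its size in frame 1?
0.8×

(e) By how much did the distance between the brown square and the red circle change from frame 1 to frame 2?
-2.0

Distance in frame 1: 5.4. Distance in frame 2: 3.4.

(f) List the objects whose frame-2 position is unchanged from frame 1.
the pink cross, the red circle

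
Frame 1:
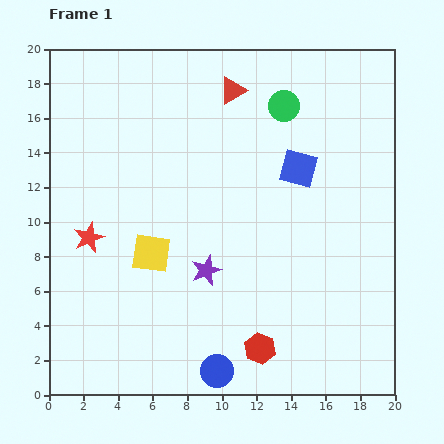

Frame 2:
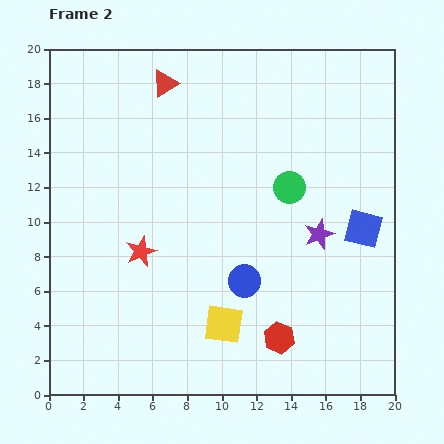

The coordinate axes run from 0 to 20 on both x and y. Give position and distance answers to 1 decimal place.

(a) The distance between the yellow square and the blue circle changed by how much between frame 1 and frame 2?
-5.0

Distance in frame 1: 7.8. Distance in frame 2: 2.8.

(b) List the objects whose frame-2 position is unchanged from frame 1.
none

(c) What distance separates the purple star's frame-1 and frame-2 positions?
6.8

The purple star moved from (9.1, 7.2) to (15.6, 9.3), a distance of √(6.5² + 2.1²) ≈ 6.8.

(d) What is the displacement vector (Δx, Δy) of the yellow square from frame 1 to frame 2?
(4.2, -4.1)

The yellow square was at (5.9, 8.2) in frame 1 and (10.1, 4.1) in frame 2.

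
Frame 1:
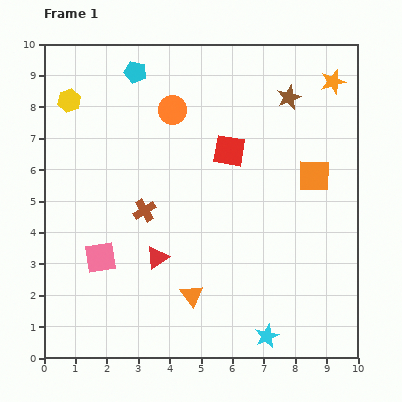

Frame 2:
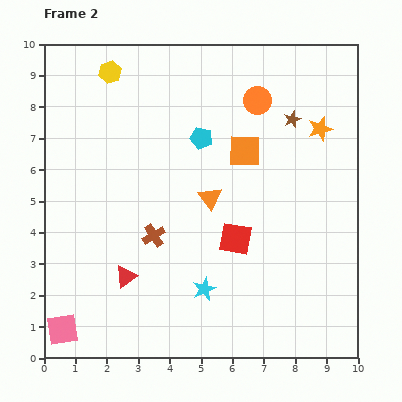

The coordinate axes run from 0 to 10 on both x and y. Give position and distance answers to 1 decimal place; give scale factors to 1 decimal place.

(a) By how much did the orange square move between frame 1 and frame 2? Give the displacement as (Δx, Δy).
(-2.2, 0.8)

The orange square was at (8.6, 5.8) in frame 1 and (6.4, 6.6) in frame 2.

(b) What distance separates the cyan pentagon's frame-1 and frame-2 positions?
3.0

The cyan pentagon moved from (2.9, 9.1) to (5.0, 7.0), a distance of √(2.1² + 2.1²) ≈ 3.0.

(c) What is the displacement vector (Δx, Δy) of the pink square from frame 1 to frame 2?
(-1.2, -2.3)

The pink square was at (1.8, 3.2) in frame 1 and (0.6, 0.9) in frame 2.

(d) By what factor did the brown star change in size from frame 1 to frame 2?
0.7×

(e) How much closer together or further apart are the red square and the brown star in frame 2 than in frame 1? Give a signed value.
+1.7

Distance in frame 1: 2.5. Distance in frame 2: 4.2.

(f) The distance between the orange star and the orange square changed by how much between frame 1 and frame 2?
-0.6

Distance in frame 1: 3.1. Distance in frame 2: 2.5.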